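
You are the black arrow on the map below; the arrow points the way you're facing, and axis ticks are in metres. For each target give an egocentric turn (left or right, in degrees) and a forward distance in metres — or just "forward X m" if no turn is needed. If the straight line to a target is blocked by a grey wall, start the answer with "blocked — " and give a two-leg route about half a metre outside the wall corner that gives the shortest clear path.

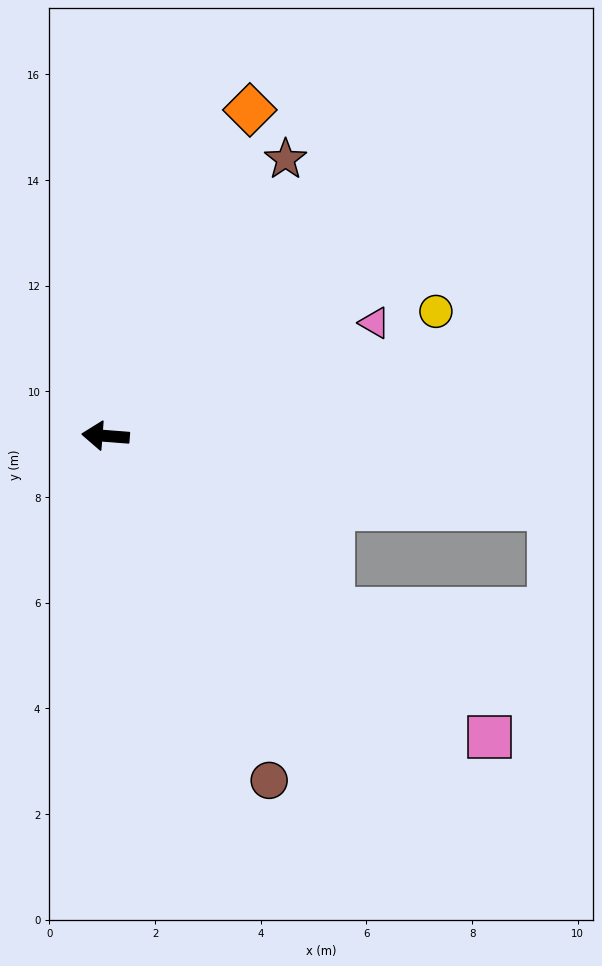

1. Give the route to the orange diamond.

turn right 109°, forward 6.7 m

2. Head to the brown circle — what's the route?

turn left 120°, forward 7.2 m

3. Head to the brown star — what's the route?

turn right 119°, forward 6.2 m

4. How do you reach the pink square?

turn left 146°, forward 9.2 m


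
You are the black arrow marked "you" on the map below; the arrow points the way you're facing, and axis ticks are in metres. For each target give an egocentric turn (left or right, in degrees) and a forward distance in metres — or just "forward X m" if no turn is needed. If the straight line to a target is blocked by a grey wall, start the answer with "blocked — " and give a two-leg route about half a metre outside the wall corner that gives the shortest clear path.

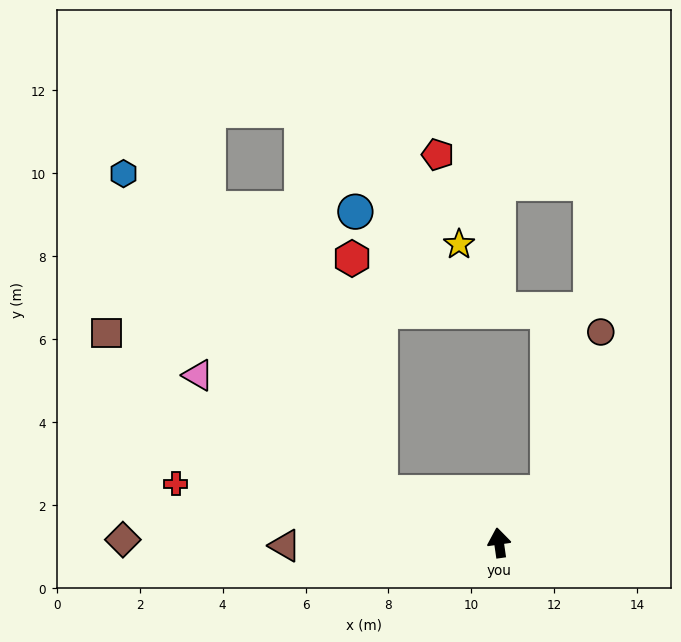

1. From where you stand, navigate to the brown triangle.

turn left 83°, forward 5.2 m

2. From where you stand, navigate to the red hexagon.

blocked — turn left 59°, forward 3.1 m, then turn right 60°, forward 5.7 m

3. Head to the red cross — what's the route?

turn left 72°, forward 7.9 m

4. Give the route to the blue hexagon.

blocked — turn left 59°, forward 3.1 m, then turn right 28°, forward 9.9 m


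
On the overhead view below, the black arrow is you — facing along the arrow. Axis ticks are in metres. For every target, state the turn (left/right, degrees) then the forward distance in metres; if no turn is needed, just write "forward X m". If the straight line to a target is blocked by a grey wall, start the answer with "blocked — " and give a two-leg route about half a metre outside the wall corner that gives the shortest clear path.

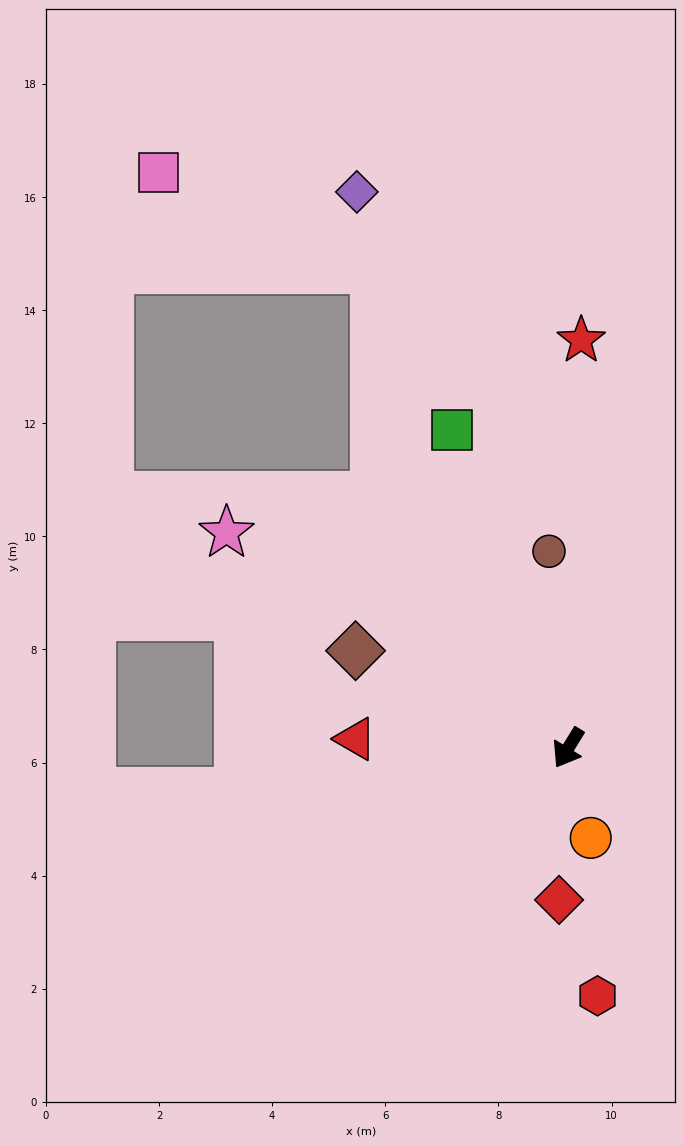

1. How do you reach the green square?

turn right 128°, forward 6.0 m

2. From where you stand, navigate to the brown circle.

turn right 143°, forward 3.5 m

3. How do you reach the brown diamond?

turn right 83°, forward 4.1 m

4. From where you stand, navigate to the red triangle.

turn right 61°, forward 3.8 m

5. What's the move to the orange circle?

turn left 46°, forward 1.6 m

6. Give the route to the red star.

turn right 150°, forward 7.2 m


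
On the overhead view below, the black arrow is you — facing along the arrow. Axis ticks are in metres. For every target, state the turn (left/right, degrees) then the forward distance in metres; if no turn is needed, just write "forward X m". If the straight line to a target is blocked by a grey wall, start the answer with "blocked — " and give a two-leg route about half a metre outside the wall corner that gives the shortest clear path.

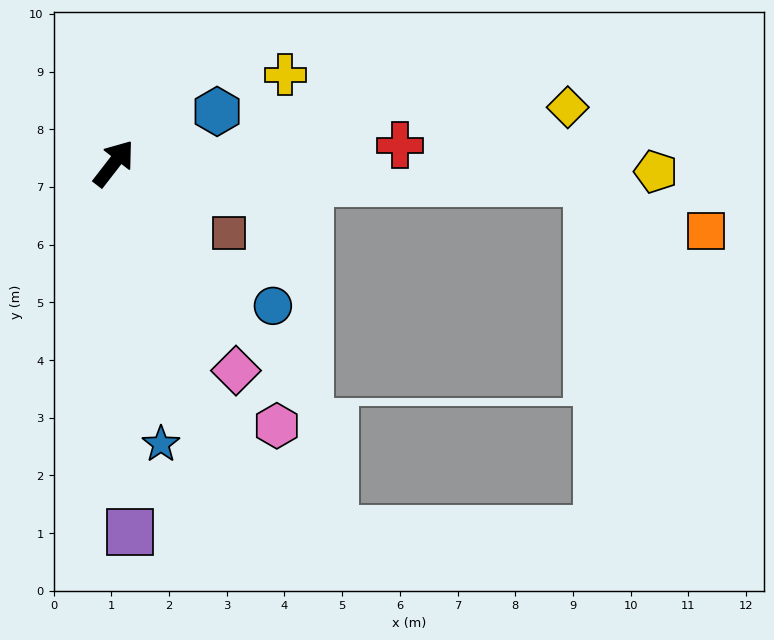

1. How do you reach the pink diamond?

turn right 112°, forward 4.2 m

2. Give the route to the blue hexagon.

turn right 26°, forward 2.0 m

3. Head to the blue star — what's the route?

turn right 133°, forward 4.9 m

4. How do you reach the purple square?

turn right 140°, forward 6.4 m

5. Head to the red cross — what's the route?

turn right 49°, forward 5.0 m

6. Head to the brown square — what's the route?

turn right 83°, forward 2.3 m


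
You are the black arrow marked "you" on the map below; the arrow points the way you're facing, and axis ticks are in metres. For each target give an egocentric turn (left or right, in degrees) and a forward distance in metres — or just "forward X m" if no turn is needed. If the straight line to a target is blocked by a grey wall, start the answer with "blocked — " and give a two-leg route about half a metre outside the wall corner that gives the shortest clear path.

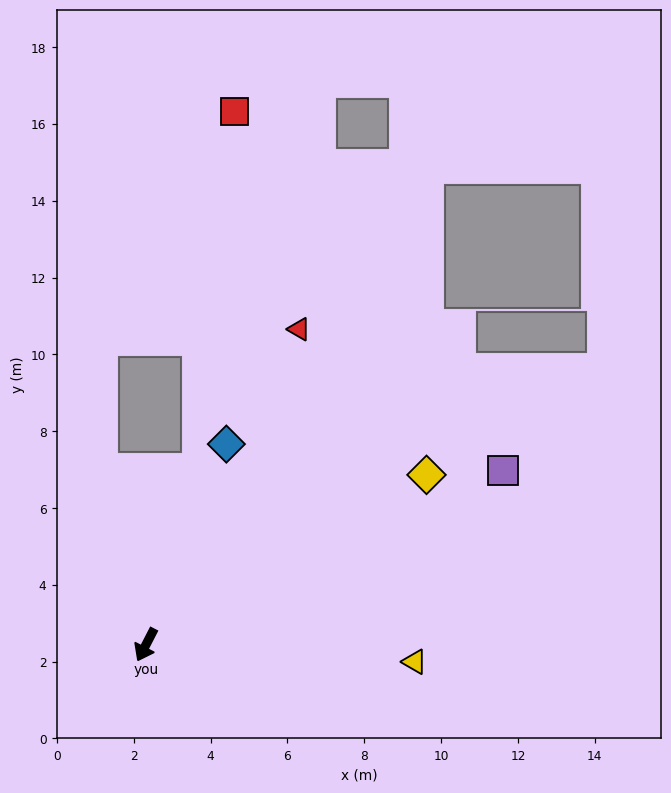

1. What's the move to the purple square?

turn left 143°, forward 10.3 m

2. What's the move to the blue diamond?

turn right 175°, forward 5.6 m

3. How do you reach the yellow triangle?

turn left 114°, forward 7.0 m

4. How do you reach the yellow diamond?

turn left 148°, forward 8.5 m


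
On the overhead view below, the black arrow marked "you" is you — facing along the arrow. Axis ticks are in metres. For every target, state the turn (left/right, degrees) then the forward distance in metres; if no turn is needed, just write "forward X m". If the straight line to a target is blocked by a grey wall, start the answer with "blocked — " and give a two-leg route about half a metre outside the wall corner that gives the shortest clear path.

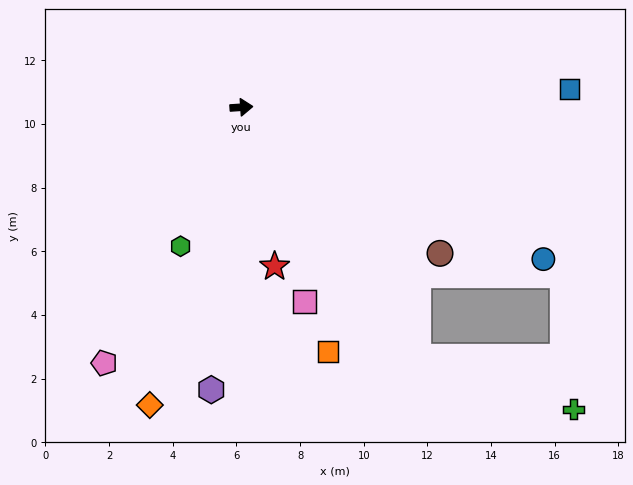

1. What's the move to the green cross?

blocked — turn right 59°, forward 9.6 m, then turn left 37°, forward 5.2 m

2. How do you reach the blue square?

forward 10.3 m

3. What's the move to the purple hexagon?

turn right 100°, forward 8.9 m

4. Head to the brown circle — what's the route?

turn right 40°, forward 7.7 m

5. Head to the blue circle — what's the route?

turn right 30°, forward 10.6 m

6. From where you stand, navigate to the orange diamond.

turn right 111°, forward 9.8 m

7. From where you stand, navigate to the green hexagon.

turn right 117°, forward 4.8 m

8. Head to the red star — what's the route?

turn right 82°, forward 5.1 m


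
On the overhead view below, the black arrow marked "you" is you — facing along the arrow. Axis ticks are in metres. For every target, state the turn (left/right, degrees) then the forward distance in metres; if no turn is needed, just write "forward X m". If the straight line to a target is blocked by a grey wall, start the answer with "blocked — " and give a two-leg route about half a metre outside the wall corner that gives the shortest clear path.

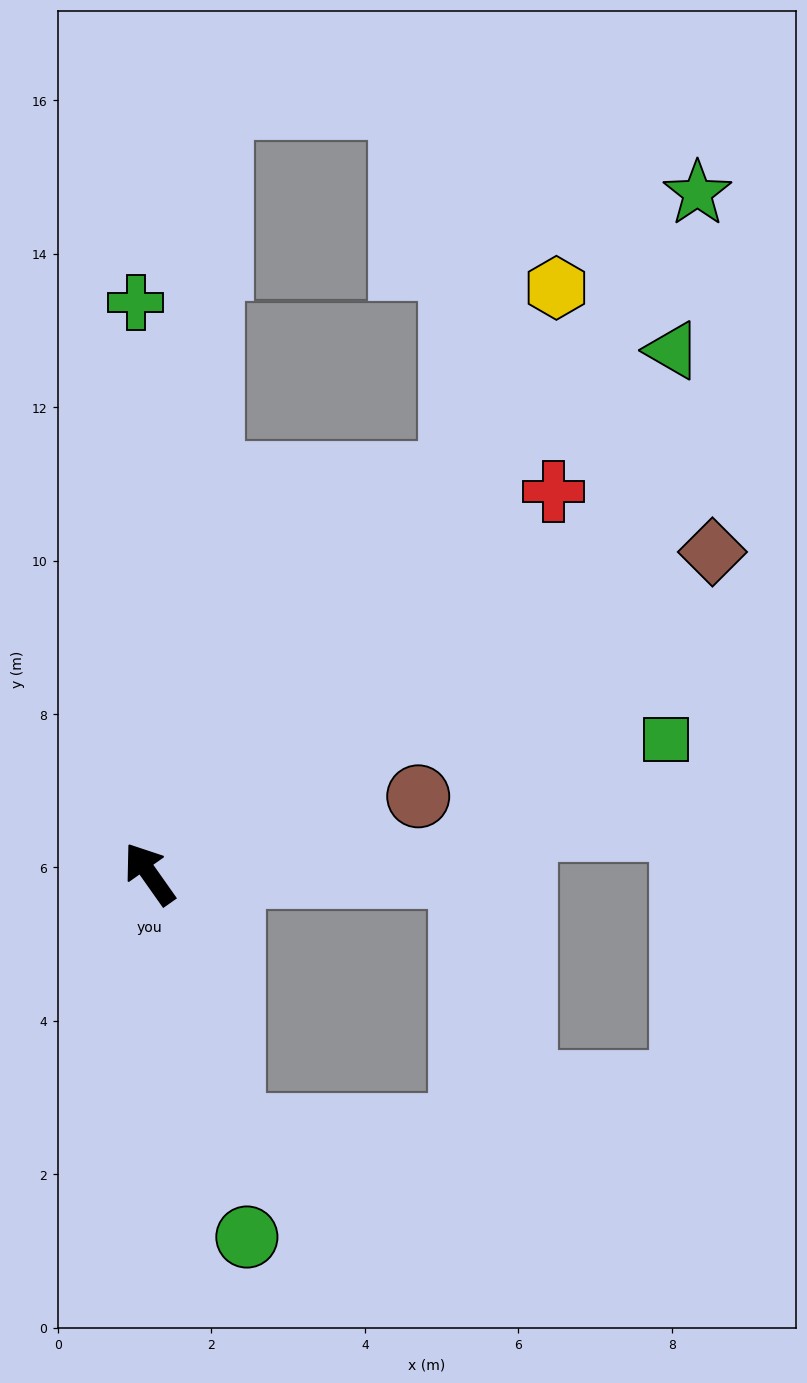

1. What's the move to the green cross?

turn right 34°, forward 7.5 m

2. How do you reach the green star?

turn right 74°, forward 11.4 m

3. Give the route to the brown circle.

turn right 109°, forward 3.6 m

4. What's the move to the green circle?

turn left 160°, forward 4.9 m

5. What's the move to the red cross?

turn right 82°, forward 7.3 m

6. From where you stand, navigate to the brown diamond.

turn right 95°, forward 8.5 m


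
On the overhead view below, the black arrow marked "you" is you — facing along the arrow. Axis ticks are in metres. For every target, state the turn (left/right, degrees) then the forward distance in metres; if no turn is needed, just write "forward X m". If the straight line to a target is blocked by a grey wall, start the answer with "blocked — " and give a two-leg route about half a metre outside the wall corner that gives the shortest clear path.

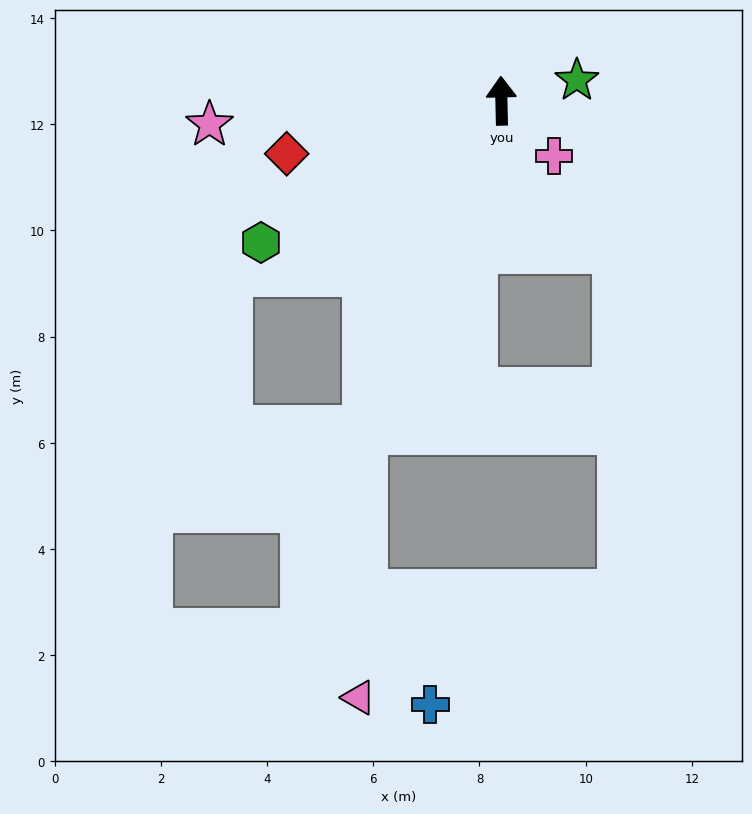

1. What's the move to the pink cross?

turn right 138°, forward 1.4 m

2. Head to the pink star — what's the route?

turn left 93°, forward 5.5 m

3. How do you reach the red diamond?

turn left 103°, forward 4.2 m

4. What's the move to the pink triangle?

blocked — turn left 156°, forward 6.8 m, then turn left 21°, forward 5.0 m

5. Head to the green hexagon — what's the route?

turn left 119°, forward 5.3 m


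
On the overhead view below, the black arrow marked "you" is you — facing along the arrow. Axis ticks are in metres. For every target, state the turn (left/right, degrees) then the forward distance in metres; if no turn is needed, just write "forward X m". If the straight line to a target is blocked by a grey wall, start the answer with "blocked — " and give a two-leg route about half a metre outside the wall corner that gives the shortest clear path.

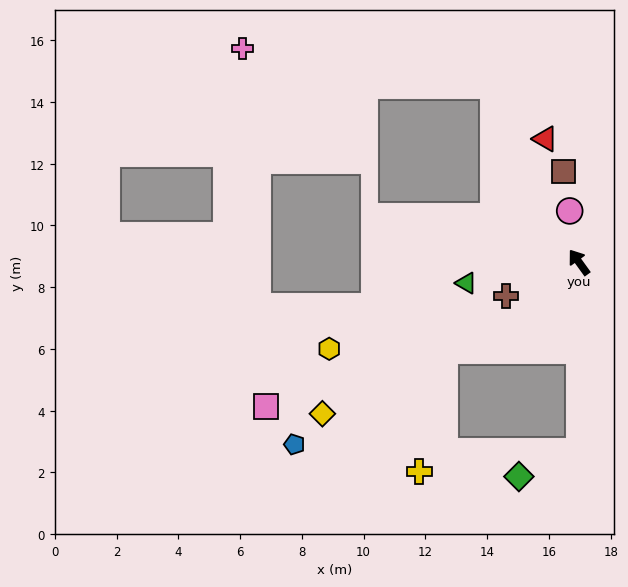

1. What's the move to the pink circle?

turn right 26°, forward 1.7 m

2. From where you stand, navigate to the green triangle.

turn left 65°, forward 3.7 m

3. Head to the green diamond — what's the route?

blocked — turn left 144°, forward 6.1 m, then turn right 67°, forward 2.1 m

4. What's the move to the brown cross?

turn left 79°, forward 2.6 m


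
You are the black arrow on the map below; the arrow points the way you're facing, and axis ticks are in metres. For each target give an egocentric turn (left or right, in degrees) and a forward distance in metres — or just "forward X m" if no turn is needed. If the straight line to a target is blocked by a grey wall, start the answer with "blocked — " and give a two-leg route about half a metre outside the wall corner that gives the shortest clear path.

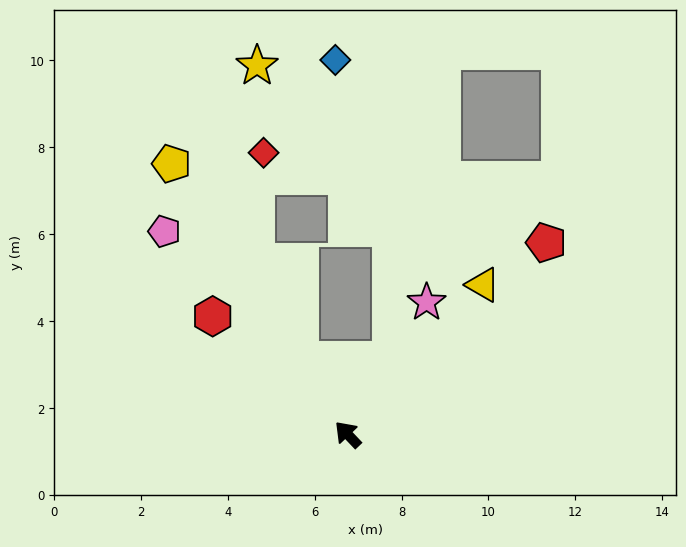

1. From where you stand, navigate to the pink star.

turn right 74°, forward 3.5 m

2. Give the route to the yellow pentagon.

turn right 10°, forward 7.4 m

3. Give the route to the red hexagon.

turn left 5°, forward 4.1 m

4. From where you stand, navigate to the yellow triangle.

turn right 86°, forward 4.6 m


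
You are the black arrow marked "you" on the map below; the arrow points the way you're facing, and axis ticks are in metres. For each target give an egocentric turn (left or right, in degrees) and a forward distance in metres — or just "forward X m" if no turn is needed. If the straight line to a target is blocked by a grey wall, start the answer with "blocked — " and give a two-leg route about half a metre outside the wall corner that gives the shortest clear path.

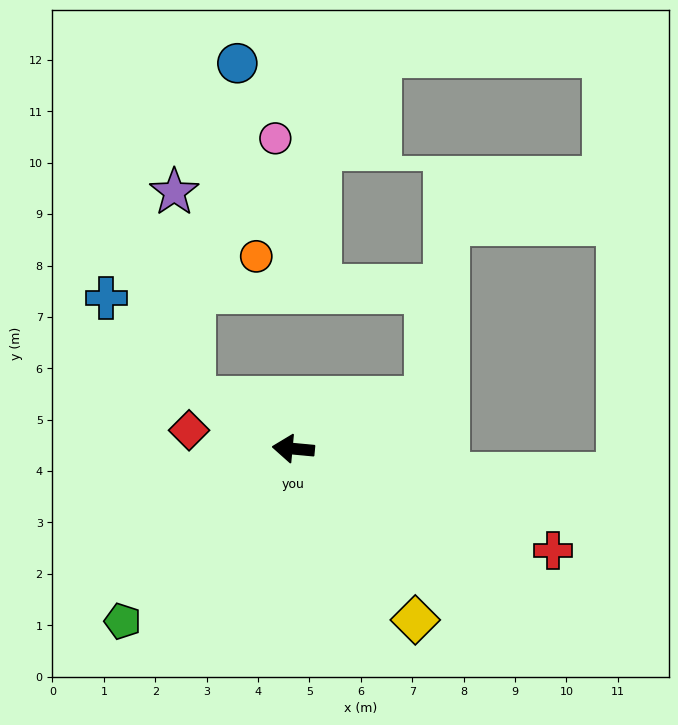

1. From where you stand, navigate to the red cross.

turn left 164°, forward 5.4 m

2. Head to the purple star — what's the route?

blocked — turn right 21°, forward 2.2 m, then turn right 58°, forward 4.0 m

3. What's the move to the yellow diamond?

turn left 131°, forward 4.1 m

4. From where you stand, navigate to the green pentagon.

turn left 51°, forward 4.7 m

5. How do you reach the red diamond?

turn right 5°, forward 2.1 m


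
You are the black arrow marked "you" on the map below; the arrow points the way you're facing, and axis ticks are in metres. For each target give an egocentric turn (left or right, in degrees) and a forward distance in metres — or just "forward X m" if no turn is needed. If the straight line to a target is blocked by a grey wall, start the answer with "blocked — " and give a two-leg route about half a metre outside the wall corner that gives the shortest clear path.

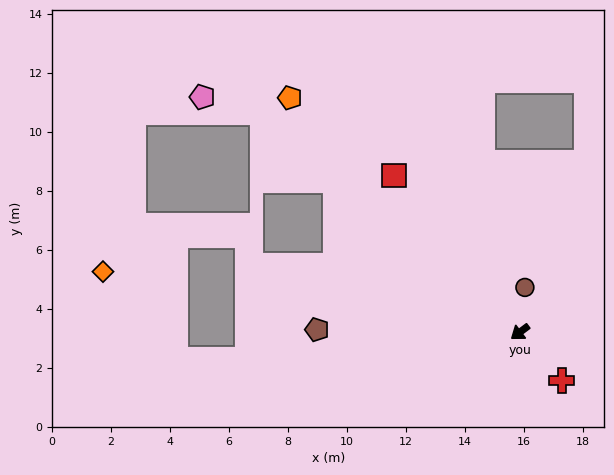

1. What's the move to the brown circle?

turn right 133°, forward 1.5 m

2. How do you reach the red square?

turn right 88°, forward 6.8 m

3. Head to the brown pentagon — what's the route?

turn right 38°, forward 6.9 m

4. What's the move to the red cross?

turn left 94°, forward 2.2 m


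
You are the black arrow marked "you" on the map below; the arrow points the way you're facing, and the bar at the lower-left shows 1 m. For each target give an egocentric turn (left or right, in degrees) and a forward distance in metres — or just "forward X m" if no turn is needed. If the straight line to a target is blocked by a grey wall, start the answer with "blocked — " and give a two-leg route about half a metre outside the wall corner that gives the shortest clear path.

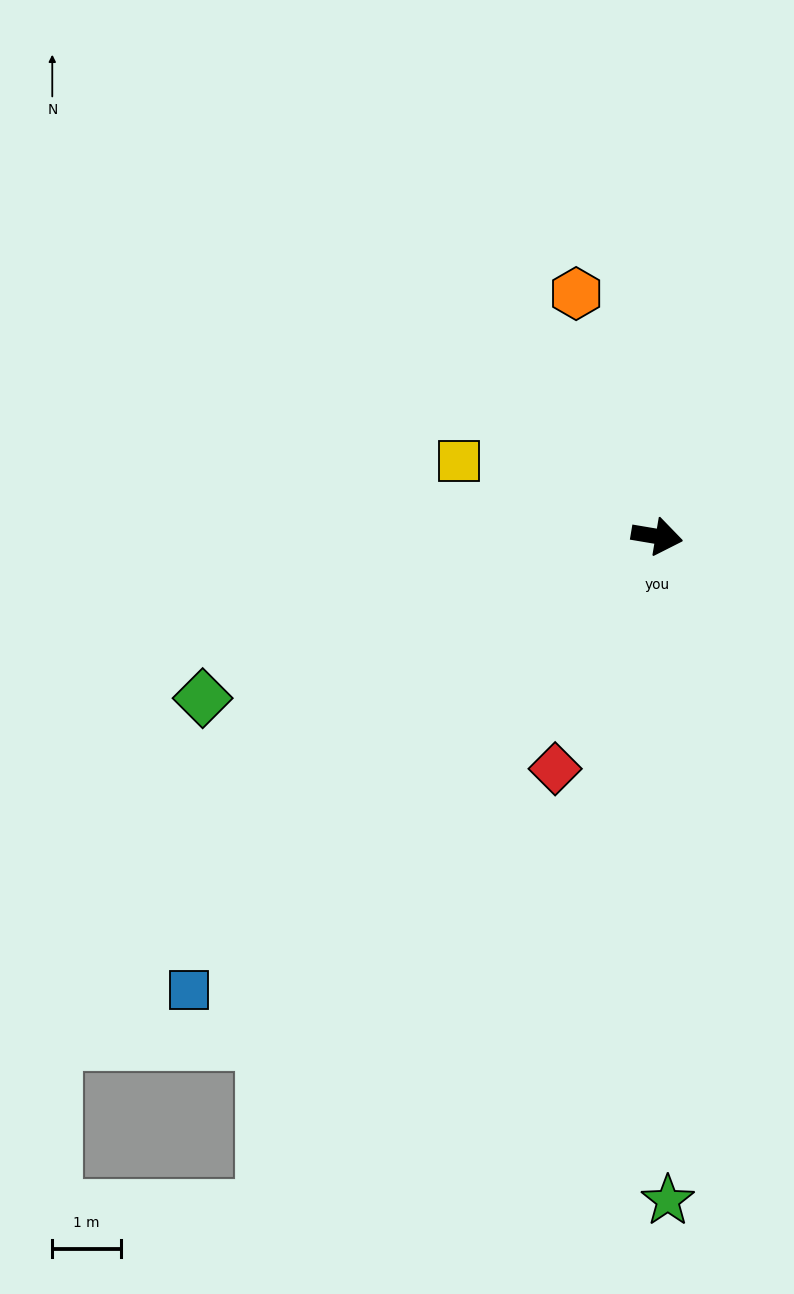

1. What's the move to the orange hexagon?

turn left 118°, forward 3.7 m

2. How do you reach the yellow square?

turn left 169°, forward 3.1 m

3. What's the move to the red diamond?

turn right 104°, forward 3.7 m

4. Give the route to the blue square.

turn right 126°, forward 9.5 m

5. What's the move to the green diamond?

turn right 151°, forward 7.0 m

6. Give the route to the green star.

turn right 80°, forward 9.6 m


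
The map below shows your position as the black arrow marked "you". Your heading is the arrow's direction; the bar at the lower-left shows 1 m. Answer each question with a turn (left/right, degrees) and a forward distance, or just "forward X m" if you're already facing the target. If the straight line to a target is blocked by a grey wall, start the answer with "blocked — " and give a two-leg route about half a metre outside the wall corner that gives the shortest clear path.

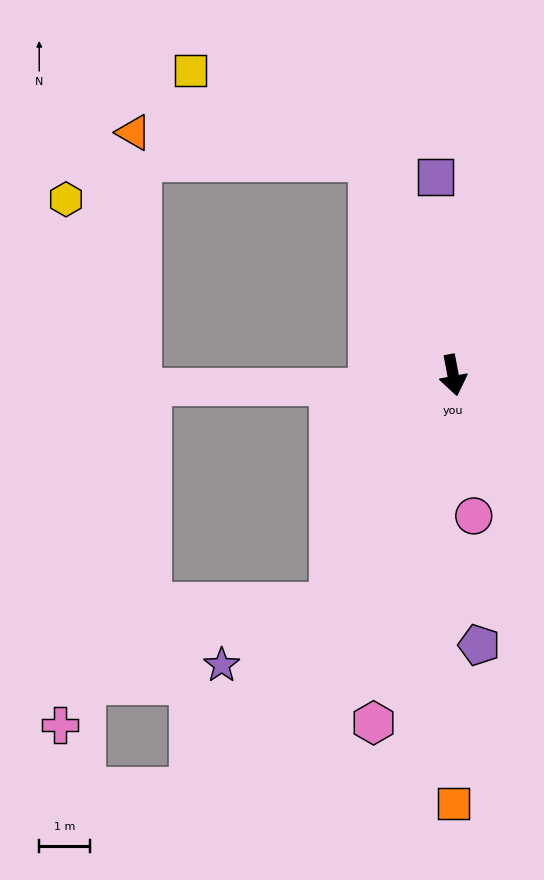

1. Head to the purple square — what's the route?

turn left 174°, forward 3.9 m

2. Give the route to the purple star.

blocked — turn right 39°, forward 5.1 m, then turn right 32°, forward 2.5 m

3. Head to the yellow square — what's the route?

blocked — turn right 169°, forward 4.5 m, then turn left 42°, forward 4.0 m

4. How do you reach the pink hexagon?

turn right 24°, forward 7.1 m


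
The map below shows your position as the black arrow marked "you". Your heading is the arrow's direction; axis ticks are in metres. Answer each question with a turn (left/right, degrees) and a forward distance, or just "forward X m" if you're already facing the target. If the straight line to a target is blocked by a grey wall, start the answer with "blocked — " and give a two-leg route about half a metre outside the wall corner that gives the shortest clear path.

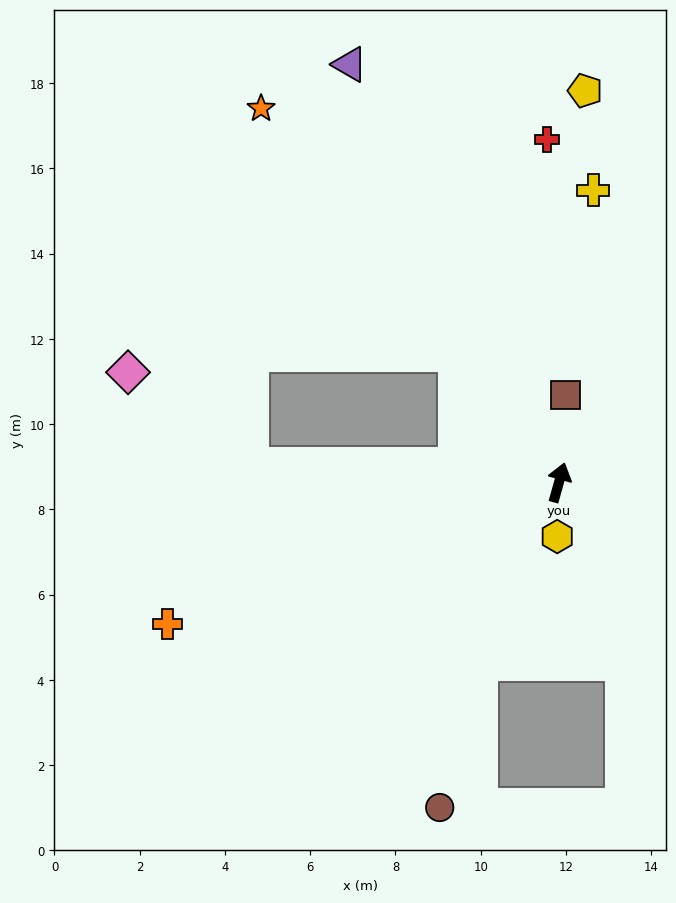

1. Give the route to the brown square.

turn left 11°, forward 2.1 m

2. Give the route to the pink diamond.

blocked — turn left 102°, forward 7.2 m, then turn right 33°, forward 3.6 m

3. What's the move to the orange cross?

turn left 126°, forward 9.8 m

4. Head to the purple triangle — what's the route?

turn left 42°, forward 11.0 m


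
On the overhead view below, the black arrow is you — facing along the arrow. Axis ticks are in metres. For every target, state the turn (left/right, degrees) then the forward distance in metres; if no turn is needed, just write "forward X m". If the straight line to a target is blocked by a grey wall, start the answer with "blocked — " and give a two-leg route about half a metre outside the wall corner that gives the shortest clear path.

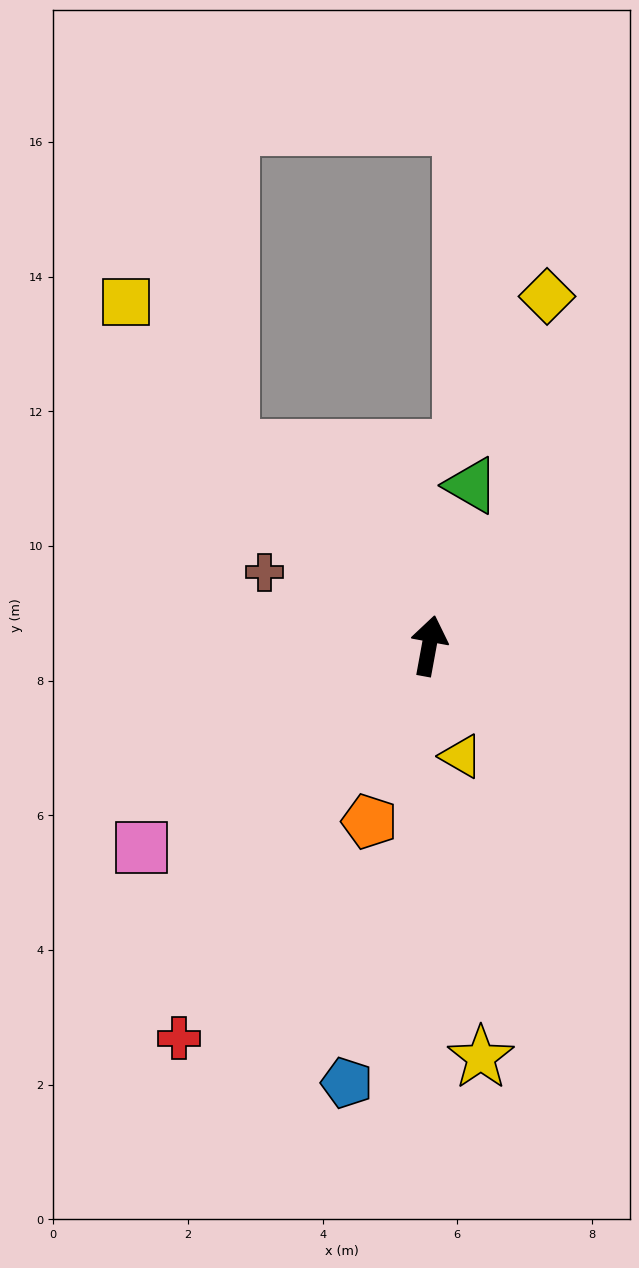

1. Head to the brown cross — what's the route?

turn left 76°, forward 2.7 m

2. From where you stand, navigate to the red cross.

turn left 158°, forward 6.9 m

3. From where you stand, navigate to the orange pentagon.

turn left 172°, forward 2.8 m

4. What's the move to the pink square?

turn left 135°, forward 5.2 m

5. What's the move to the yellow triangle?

turn right 153°, forward 1.7 m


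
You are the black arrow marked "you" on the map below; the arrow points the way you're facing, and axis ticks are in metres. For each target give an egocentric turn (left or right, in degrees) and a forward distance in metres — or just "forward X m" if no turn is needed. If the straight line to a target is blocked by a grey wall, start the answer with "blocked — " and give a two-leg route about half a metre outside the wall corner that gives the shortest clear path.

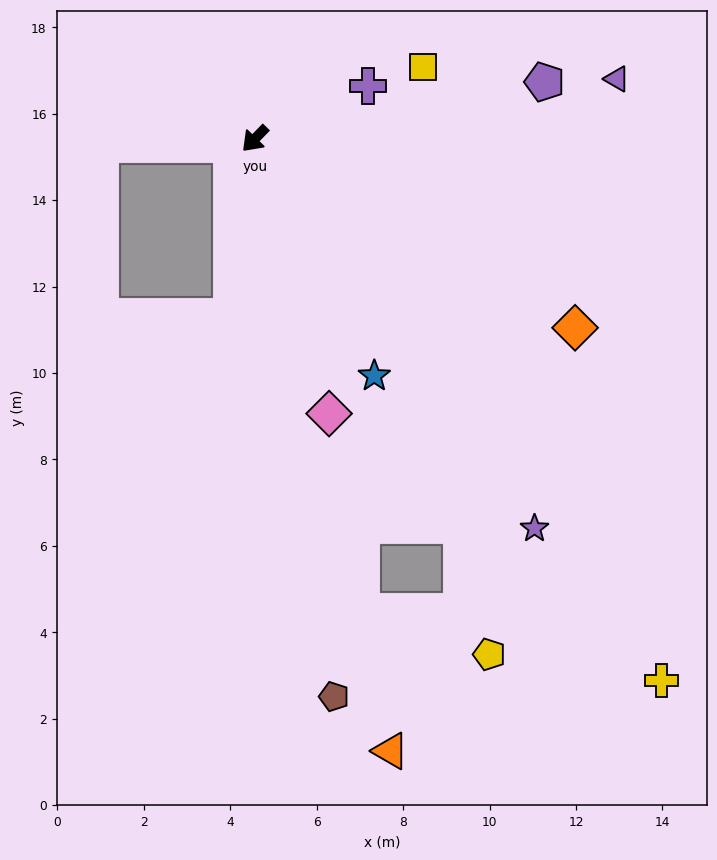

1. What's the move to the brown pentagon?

turn left 52°, forward 13.0 m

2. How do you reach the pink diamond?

turn left 59°, forward 6.6 m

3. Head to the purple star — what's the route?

turn left 80°, forward 11.1 m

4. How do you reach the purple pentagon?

turn left 145°, forward 6.8 m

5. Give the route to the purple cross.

turn left 159°, forward 2.9 m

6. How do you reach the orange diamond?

turn left 104°, forward 8.6 m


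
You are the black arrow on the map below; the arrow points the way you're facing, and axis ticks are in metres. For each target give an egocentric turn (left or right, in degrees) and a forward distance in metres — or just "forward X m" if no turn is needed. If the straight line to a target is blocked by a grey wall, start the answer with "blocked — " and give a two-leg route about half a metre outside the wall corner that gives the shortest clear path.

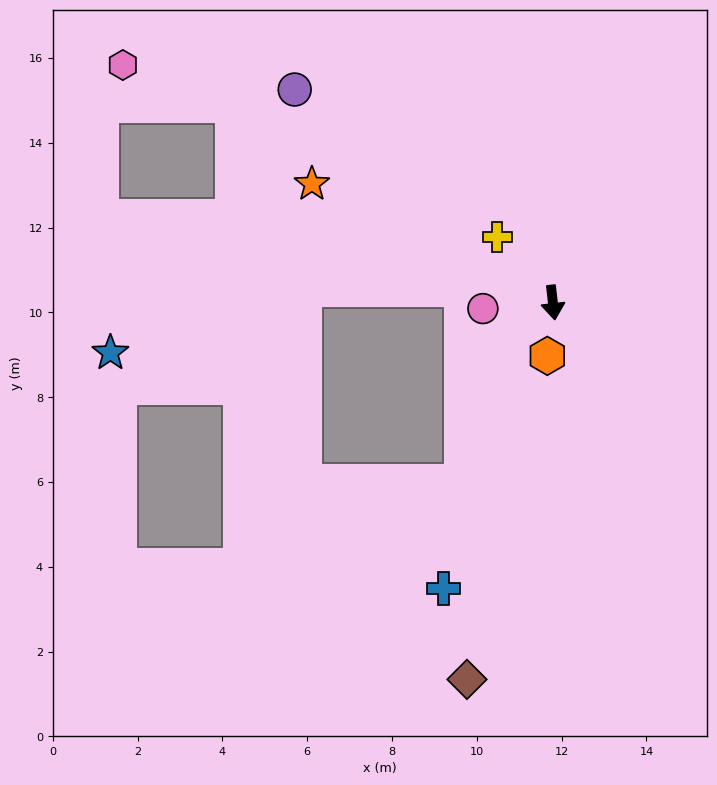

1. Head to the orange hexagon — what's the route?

turn right 12°, forward 1.3 m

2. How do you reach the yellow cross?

turn right 146°, forward 2.0 m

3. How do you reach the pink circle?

turn right 91°, forward 1.7 m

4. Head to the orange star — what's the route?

turn right 123°, forward 6.3 m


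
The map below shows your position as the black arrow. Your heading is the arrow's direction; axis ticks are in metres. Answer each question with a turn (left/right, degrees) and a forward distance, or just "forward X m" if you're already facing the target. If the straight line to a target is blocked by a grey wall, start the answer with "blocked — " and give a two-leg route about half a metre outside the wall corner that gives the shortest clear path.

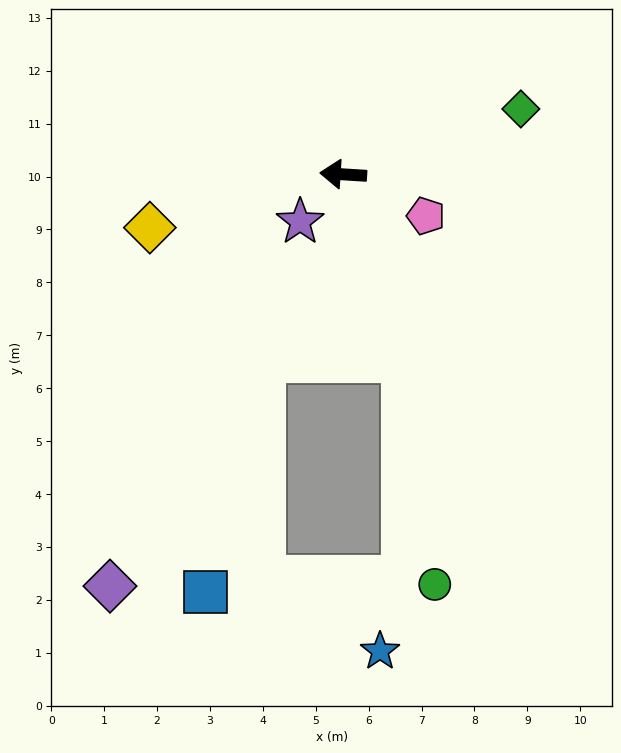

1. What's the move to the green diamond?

turn right 156°, forward 3.6 m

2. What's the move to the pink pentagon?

turn left 157°, forward 1.7 m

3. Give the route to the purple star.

turn left 51°, forward 1.2 m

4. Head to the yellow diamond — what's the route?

turn left 19°, forward 3.8 m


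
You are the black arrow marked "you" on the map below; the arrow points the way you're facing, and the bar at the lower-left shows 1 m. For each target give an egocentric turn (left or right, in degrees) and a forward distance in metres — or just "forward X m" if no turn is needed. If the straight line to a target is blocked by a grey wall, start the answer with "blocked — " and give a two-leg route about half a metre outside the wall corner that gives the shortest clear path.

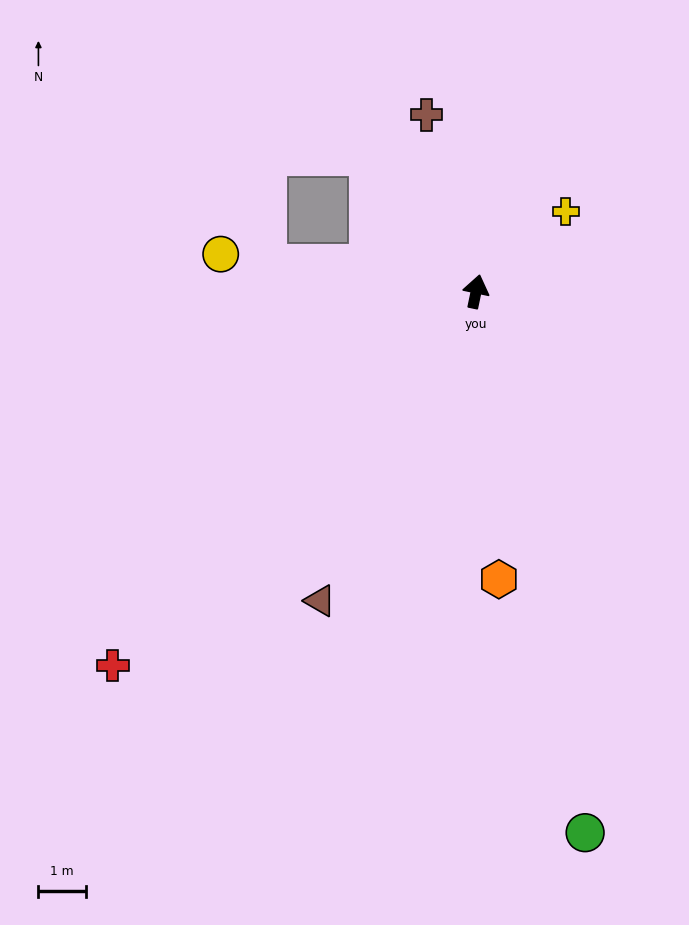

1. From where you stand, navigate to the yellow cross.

turn right 36°, forward 2.5 m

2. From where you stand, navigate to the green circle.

turn right 157°, forward 11.6 m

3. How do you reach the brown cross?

turn left 27°, forward 3.9 m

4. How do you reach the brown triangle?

turn left 165°, forward 7.3 m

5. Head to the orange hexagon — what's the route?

turn right 164°, forward 6.1 m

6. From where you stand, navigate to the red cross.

turn left 148°, forward 10.9 m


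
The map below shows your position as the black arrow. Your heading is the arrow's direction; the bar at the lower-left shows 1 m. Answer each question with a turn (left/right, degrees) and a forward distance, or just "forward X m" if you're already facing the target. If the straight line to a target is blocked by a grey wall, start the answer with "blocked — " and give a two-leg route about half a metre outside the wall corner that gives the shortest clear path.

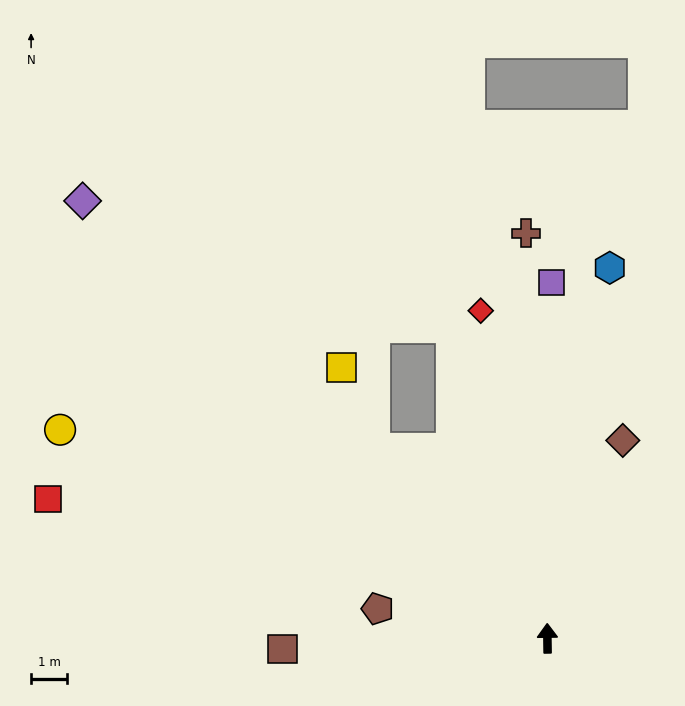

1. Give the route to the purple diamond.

turn left 46°, forward 17.7 m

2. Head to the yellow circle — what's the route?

turn left 66°, forward 14.7 m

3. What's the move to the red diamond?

turn left 11°, forward 9.3 m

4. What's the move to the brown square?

turn left 92°, forward 7.3 m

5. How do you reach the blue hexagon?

turn right 10°, forward 10.4 m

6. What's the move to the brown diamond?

turn right 22°, forward 5.9 m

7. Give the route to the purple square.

forward 9.9 m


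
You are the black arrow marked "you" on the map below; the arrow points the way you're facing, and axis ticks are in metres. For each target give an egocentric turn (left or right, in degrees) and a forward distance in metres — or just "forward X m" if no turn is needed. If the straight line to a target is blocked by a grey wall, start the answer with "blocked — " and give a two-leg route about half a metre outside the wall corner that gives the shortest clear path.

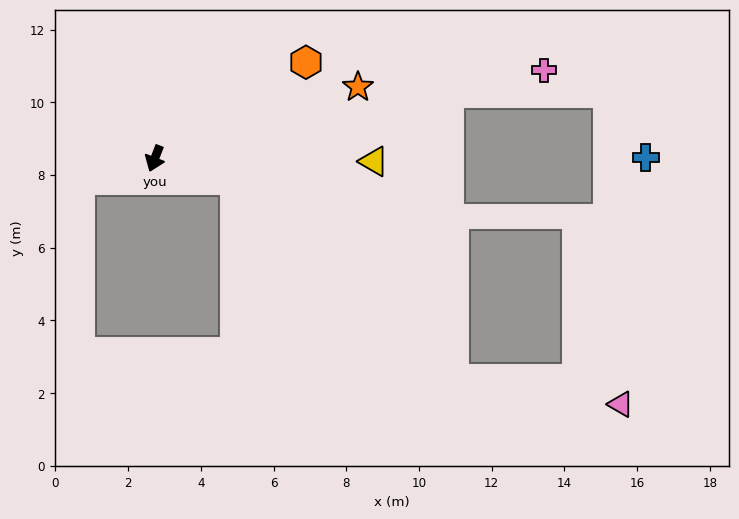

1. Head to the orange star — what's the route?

turn left 131°, forward 5.9 m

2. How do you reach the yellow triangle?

turn left 110°, forward 6.0 m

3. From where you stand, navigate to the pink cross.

turn left 124°, forward 11.0 m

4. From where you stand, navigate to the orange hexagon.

turn left 144°, forward 4.9 m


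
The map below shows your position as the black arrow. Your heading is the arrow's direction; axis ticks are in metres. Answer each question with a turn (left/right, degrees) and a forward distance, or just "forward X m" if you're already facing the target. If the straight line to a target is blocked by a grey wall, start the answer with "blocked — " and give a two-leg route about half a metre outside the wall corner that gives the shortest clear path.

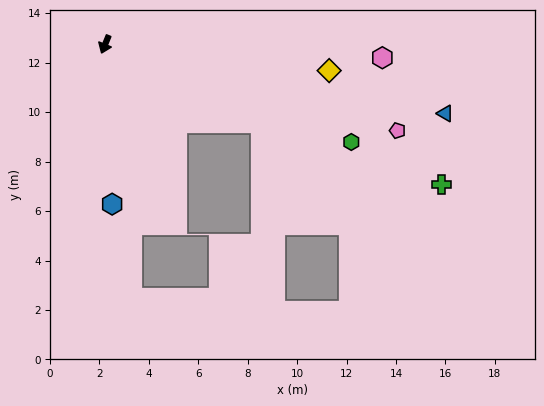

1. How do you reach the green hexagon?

turn left 91°, forward 10.7 m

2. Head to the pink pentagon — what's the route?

turn left 96°, forward 12.3 m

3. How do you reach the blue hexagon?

turn left 25°, forward 6.5 m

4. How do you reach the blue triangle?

turn left 101°, forward 14.0 m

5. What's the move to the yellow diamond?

turn left 105°, forward 9.1 m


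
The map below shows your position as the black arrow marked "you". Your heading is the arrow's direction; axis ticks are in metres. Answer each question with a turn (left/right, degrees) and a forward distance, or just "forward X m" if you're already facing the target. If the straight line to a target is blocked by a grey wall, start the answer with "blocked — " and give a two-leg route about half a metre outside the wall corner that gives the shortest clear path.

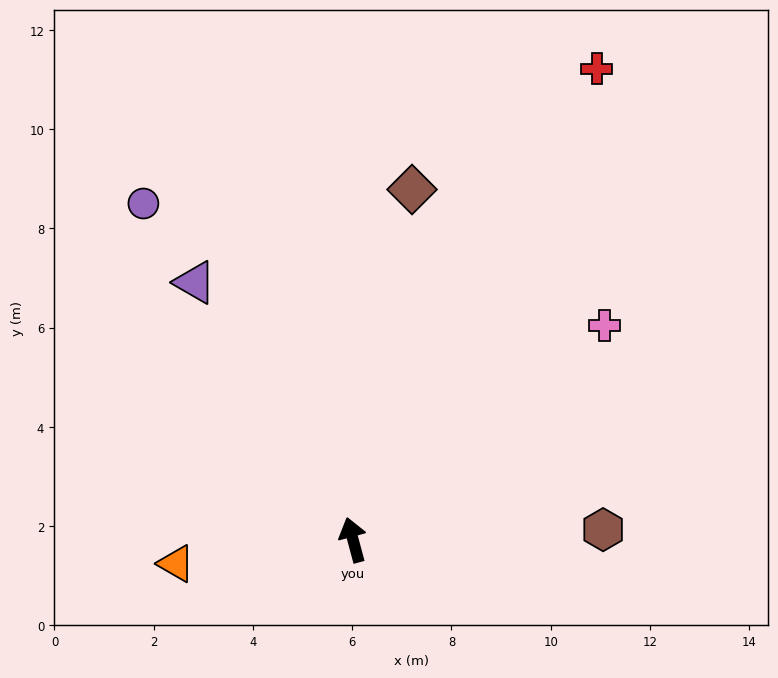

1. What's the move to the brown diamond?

turn right 25°, forward 7.2 m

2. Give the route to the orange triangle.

turn left 83°, forward 3.6 m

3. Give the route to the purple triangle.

turn left 17°, forward 6.1 m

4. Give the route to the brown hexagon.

turn right 103°, forward 5.0 m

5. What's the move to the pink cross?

turn right 65°, forward 6.7 m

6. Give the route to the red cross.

turn right 42°, forward 10.7 m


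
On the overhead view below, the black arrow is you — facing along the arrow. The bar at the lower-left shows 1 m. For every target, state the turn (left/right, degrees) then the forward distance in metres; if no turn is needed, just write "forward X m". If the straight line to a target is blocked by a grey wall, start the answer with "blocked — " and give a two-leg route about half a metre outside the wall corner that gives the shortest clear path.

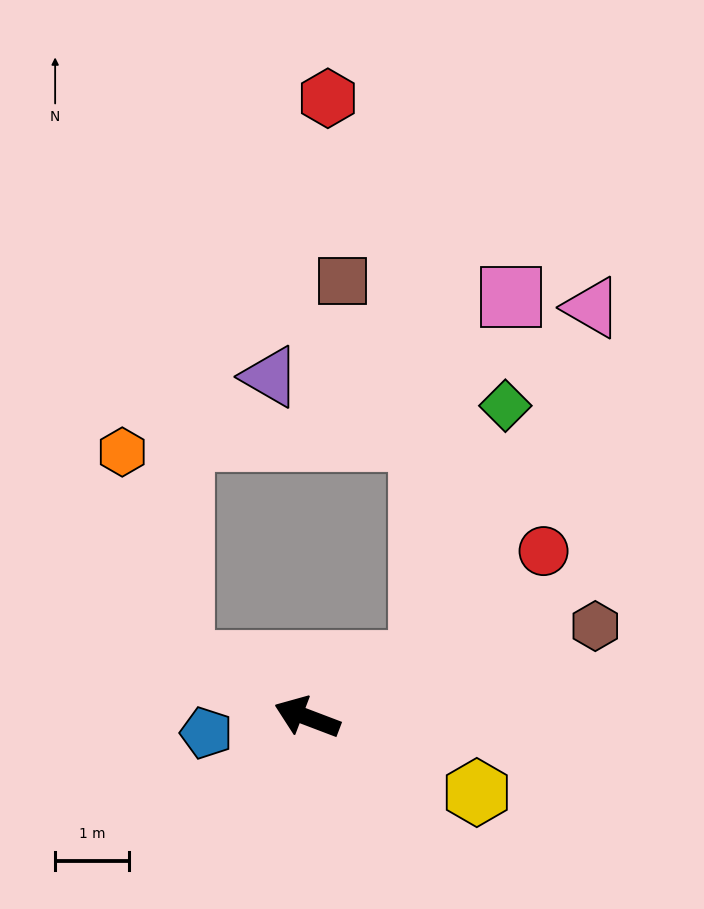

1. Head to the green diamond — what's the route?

blocked — turn right 133°, forward 1.7 m, then turn left 45°, forward 3.7 m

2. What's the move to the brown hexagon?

turn right 142°, forward 4.1 m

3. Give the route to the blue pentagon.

turn left 30°, forward 1.4 m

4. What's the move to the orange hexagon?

blocked — turn right 3°, forward 1.9 m, then turn right 50°, forward 3.0 m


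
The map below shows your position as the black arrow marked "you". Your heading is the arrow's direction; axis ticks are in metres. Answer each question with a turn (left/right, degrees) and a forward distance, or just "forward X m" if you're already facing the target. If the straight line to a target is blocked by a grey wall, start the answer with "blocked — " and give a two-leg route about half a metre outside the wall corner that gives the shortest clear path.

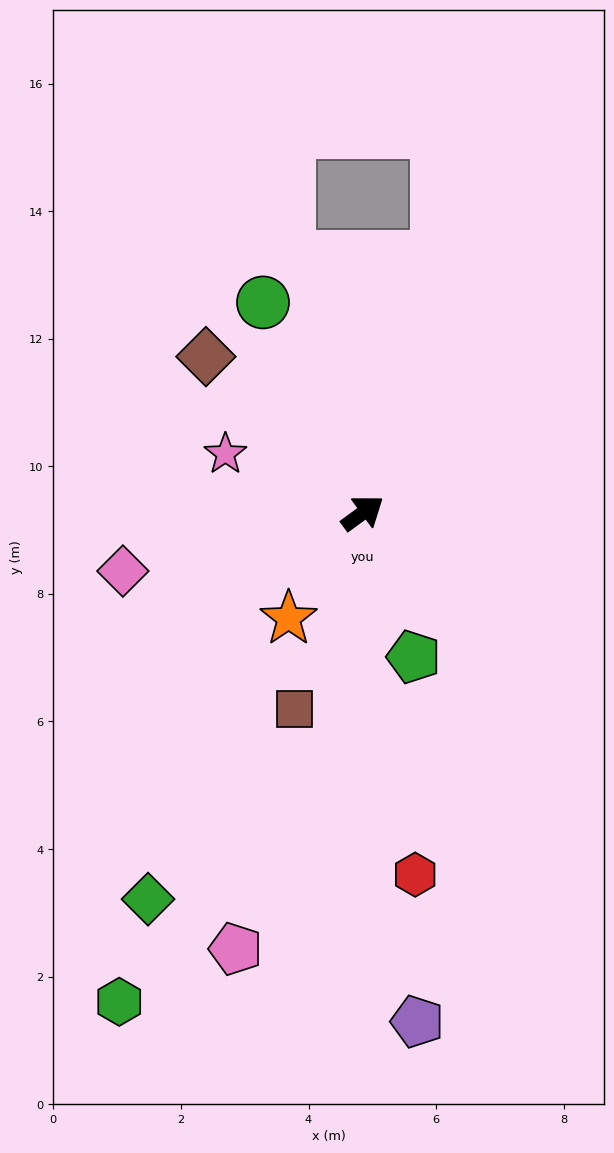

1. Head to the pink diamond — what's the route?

turn left 157°, forward 3.9 m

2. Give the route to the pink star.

turn left 121°, forward 2.3 m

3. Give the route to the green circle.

turn left 79°, forward 3.7 m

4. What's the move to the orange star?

turn right 161°, forward 2.0 m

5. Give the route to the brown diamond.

turn left 99°, forward 3.5 m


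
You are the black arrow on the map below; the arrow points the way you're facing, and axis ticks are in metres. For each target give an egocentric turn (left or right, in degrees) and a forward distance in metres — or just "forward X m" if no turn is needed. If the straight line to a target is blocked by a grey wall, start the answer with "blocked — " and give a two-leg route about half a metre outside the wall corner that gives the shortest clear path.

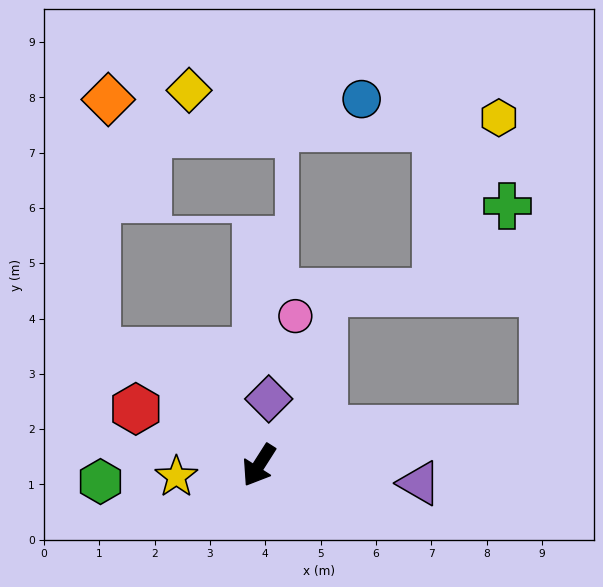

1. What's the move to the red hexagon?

turn right 82°, forward 2.4 m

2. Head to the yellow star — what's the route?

turn right 50°, forward 1.5 m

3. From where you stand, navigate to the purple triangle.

turn left 116°, forward 2.9 m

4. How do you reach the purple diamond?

turn right 156°, forward 1.2 m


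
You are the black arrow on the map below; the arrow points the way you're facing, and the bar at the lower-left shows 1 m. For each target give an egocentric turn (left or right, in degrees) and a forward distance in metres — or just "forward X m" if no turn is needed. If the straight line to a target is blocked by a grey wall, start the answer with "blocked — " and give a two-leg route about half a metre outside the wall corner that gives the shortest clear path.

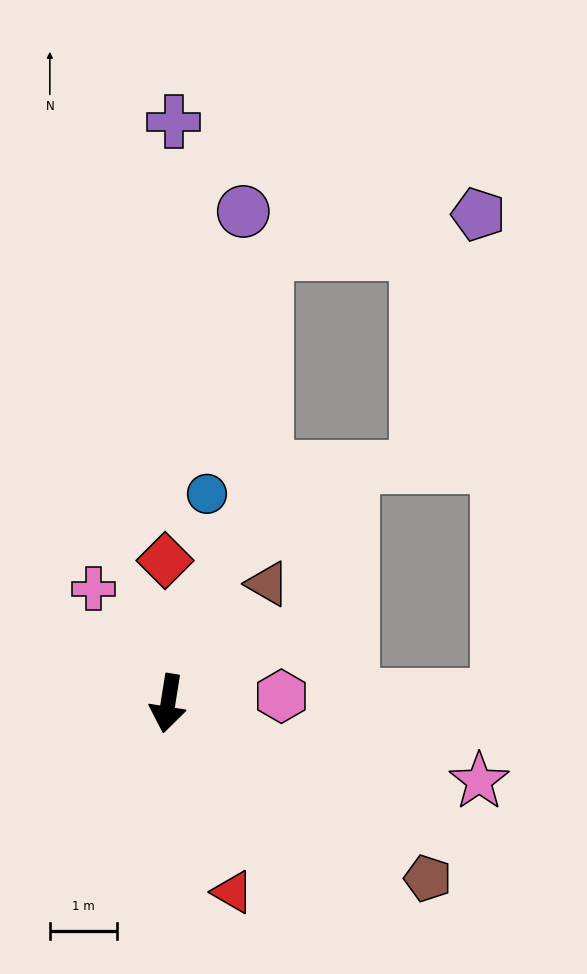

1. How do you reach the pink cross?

turn right 138°, forward 2.0 m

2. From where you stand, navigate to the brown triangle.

turn left 149°, forward 2.3 m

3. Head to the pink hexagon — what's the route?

turn left 103°, forward 1.7 m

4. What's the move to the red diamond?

turn right 170°, forward 2.1 m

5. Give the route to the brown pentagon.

turn left 65°, forward 4.6 m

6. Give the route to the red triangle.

turn left 28°, forward 3.0 m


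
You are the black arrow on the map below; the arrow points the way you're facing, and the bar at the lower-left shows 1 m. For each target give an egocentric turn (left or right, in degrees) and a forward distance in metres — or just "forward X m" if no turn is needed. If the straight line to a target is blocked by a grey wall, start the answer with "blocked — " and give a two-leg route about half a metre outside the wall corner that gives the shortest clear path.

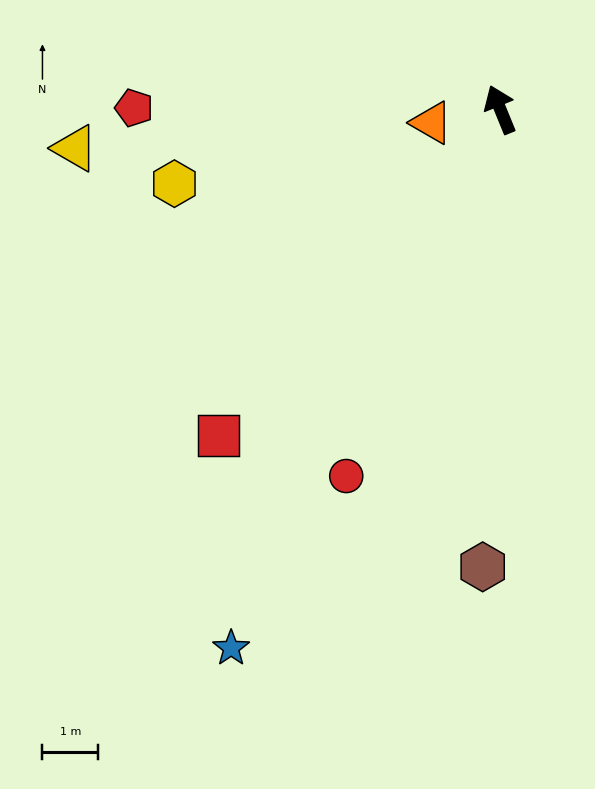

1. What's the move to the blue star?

turn left 131°, forward 10.8 m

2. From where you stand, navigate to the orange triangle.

turn left 79°, forward 1.3 m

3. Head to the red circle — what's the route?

turn left 135°, forward 7.1 m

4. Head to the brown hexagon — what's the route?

turn left 156°, forward 8.2 m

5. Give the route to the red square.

turn left 117°, forward 7.7 m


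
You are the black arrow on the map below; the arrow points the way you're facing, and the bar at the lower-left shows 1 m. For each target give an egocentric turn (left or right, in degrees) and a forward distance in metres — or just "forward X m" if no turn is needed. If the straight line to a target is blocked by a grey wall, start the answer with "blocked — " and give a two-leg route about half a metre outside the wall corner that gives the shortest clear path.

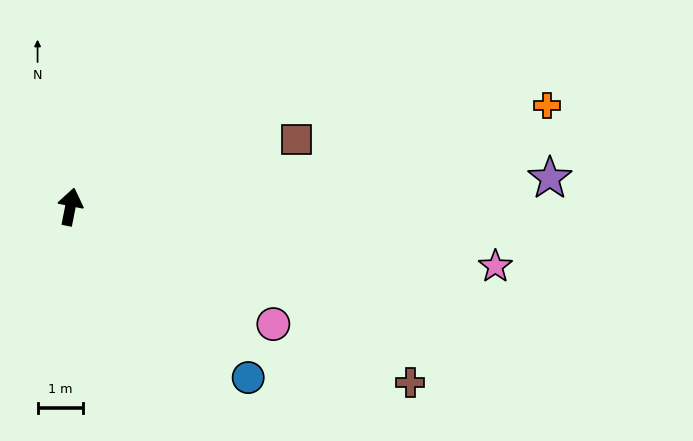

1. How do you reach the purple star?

turn right 75°, forward 10.5 m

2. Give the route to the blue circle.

turn right 123°, forward 5.4 m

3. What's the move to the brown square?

turn right 62°, forward 5.2 m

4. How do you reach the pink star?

turn right 87°, forward 9.4 m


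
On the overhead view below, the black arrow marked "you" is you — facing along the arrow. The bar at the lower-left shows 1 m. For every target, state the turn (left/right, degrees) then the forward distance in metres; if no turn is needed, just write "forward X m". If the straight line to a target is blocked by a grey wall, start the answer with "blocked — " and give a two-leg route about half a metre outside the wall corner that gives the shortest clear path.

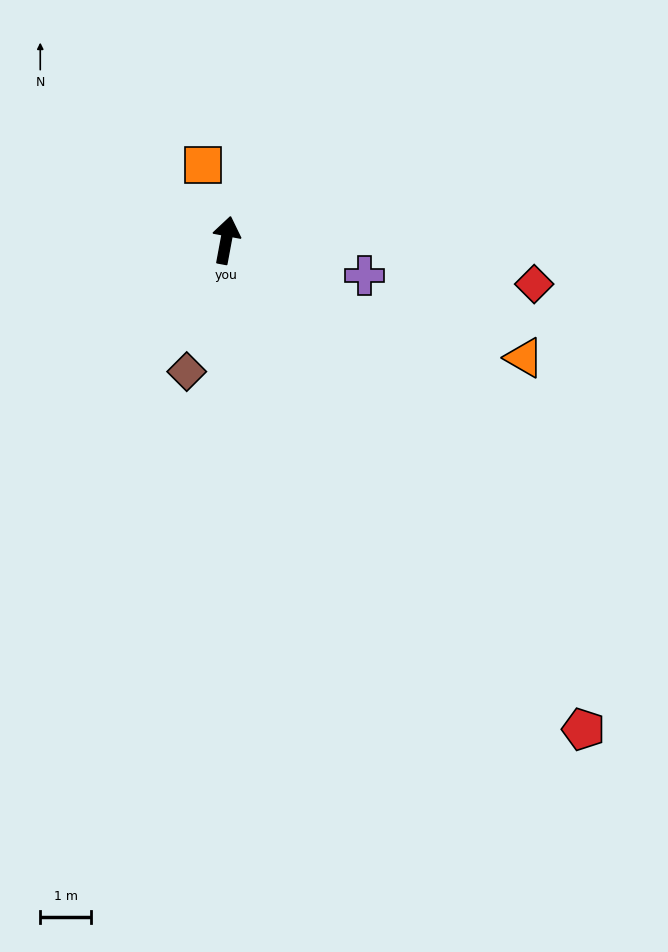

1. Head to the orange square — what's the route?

turn left 27°, forward 1.6 m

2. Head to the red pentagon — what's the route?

turn right 133°, forward 12.0 m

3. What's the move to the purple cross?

turn right 94°, forward 2.8 m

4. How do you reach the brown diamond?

turn left 174°, forward 2.7 m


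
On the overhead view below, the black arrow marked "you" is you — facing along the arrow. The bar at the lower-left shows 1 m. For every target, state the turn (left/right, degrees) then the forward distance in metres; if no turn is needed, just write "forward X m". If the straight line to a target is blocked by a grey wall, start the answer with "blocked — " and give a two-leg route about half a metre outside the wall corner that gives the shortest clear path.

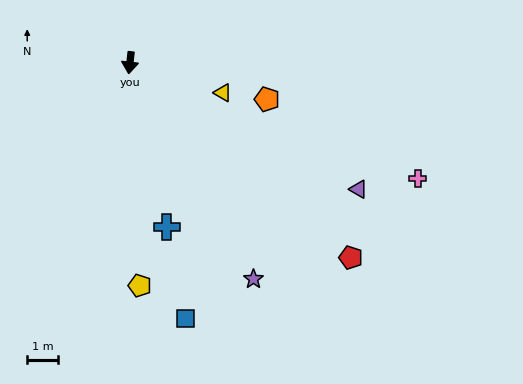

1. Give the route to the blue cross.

turn left 19°, forward 5.6 m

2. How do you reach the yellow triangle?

turn left 78°, forward 3.2 m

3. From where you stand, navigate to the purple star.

turn left 36°, forward 8.2 m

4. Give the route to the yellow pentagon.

turn left 9°, forward 7.4 m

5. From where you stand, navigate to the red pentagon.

turn left 55°, forward 9.7 m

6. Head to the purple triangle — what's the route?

turn left 67°, forward 8.6 m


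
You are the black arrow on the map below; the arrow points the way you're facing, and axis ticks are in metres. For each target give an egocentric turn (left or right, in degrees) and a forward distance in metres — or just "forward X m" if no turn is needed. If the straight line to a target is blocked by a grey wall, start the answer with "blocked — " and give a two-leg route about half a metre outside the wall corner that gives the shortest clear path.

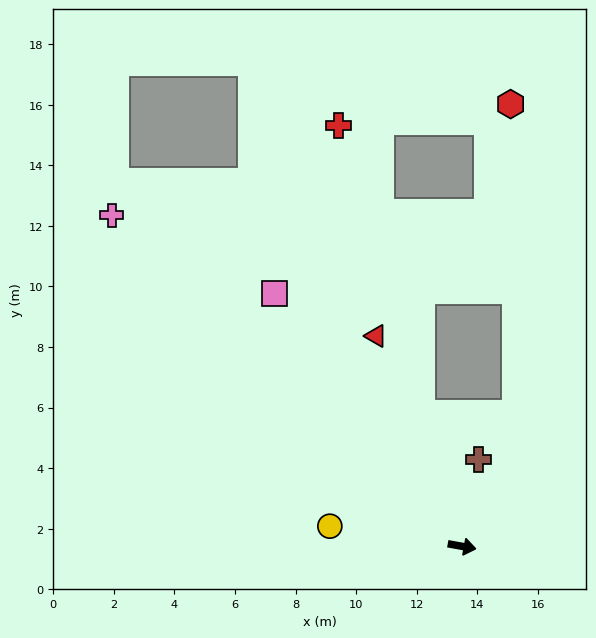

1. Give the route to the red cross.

turn left 117°, forward 14.5 m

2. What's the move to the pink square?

turn left 137°, forward 10.4 m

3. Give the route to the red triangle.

turn left 123°, forward 7.5 m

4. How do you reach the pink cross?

turn left 147°, forward 15.9 m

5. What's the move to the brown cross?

turn left 90°, forward 2.9 m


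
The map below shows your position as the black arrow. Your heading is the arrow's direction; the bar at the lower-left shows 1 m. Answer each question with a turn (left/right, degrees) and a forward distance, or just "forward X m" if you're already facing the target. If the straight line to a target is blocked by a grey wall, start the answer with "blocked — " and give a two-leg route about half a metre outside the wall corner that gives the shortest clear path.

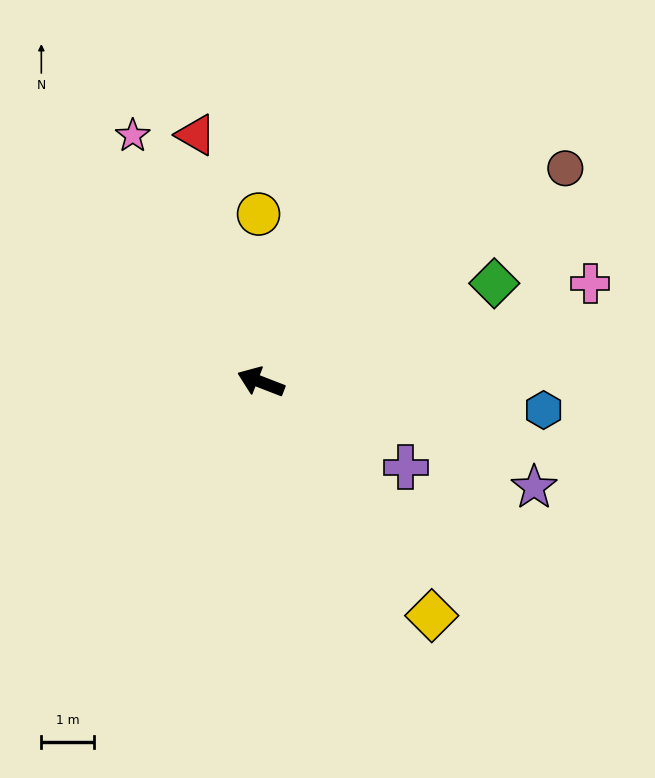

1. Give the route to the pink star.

turn right 41°, forward 5.3 m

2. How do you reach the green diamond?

turn right 136°, forward 4.8 m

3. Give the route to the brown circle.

turn right 124°, forward 7.1 m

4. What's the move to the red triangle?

turn right 54°, forward 4.9 m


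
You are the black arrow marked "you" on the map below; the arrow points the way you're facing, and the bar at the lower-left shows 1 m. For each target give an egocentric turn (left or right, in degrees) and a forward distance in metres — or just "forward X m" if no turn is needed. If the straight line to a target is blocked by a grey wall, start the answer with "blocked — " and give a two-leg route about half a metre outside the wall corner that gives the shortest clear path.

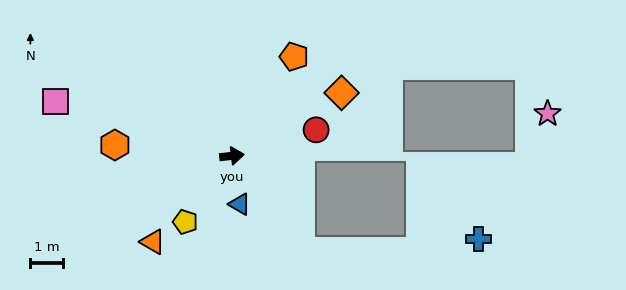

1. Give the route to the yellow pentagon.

turn right 132°, forward 2.5 m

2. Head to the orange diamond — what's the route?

turn left 23°, forward 3.8 m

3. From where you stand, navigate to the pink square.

turn left 156°, forward 5.6 m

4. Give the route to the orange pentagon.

turn left 51°, forward 3.6 m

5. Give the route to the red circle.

turn left 11°, forward 2.7 m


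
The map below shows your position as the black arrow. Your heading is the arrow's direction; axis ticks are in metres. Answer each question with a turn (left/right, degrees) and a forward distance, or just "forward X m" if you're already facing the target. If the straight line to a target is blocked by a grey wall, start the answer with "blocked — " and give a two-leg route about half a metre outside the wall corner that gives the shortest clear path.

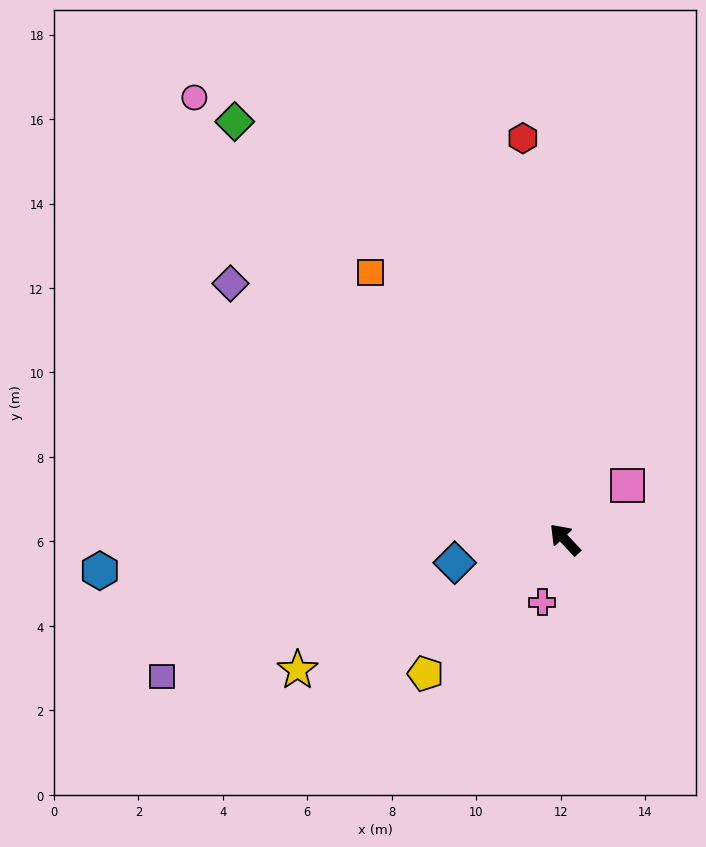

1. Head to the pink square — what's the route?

turn right 93°, forward 2.0 m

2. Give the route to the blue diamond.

turn left 59°, forward 2.7 m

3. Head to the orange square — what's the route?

turn right 7°, forward 7.8 m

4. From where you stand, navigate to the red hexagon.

turn right 37°, forward 9.6 m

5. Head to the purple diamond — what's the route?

turn left 9°, forward 10.0 m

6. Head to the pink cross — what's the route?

turn left 117°, forward 1.6 m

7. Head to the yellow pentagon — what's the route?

turn left 91°, forward 4.6 m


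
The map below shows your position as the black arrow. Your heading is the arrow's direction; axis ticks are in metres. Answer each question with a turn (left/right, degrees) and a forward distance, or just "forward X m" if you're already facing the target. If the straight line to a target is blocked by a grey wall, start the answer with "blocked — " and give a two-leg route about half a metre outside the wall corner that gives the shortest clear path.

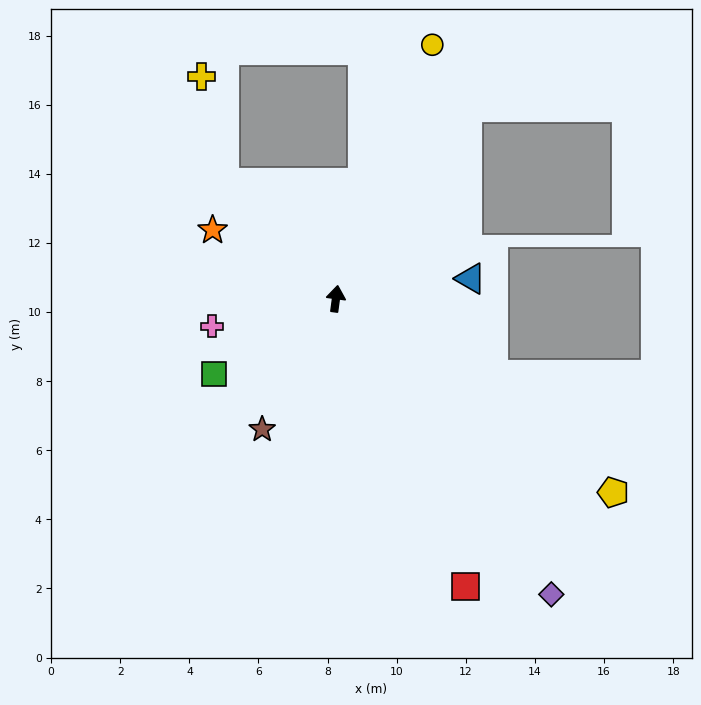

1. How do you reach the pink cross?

turn left 110°, forward 3.7 m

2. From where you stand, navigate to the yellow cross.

blocked — turn left 51°, forward 4.7 m, then turn right 31°, forward 3.1 m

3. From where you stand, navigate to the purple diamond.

turn right 136°, forward 10.6 m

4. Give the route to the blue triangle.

turn right 74°, forward 3.9 m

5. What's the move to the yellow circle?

turn right 13°, forward 7.9 m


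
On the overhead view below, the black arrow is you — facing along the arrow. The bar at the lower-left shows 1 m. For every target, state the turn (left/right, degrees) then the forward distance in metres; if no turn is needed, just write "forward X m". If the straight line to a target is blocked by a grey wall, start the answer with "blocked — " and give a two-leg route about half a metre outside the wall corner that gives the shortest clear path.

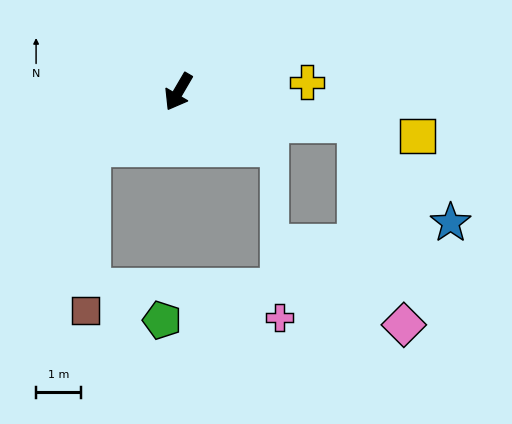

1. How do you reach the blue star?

blocked — turn left 110°, forward 4.0 m, then turn right 36°, forward 3.0 m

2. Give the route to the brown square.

blocked — turn right 27°, forward 2.3 m, then turn left 55°, forward 3.6 m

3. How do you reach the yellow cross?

turn left 124°, forward 2.8 m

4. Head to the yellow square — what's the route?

turn left 110°, forward 5.4 m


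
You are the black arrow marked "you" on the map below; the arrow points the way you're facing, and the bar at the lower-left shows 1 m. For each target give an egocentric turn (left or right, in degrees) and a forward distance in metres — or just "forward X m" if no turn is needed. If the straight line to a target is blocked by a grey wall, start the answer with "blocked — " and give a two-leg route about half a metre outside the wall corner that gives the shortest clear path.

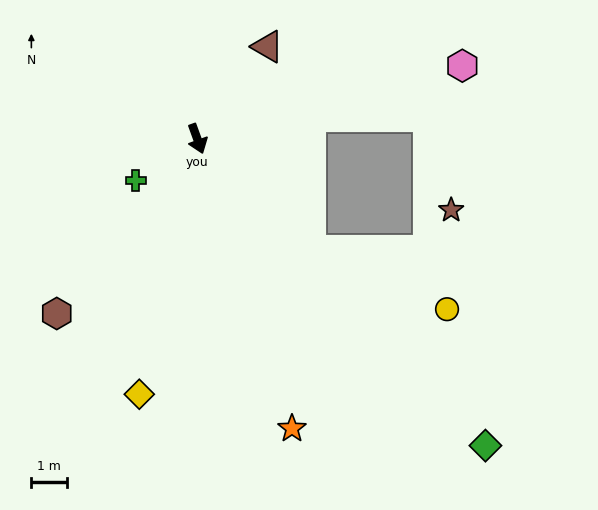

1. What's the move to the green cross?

turn right 76°, forward 2.1 m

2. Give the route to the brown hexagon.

turn right 59°, forward 6.3 m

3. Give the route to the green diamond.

turn left 23°, forward 11.8 m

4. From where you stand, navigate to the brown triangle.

turn left 123°, forward 3.2 m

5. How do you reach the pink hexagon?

turn left 85°, forward 7.7 m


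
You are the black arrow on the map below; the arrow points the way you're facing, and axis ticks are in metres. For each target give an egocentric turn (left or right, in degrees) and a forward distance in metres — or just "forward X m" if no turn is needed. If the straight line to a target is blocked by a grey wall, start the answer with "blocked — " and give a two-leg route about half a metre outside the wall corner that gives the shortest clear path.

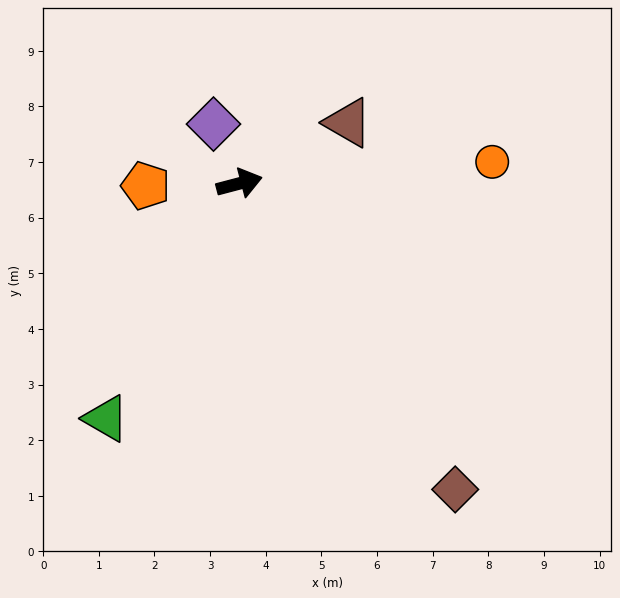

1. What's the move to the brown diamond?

turn right 70°, forward 6.7 m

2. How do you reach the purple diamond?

turn left 99°, forward 1.2 m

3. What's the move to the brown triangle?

turn left 15°, forward 2.2 m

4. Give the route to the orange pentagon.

turn left 167°, forward 1.7 m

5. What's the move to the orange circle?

turn right 10°, forward 4.6 m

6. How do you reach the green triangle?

turn right 134°, forward 4.9 m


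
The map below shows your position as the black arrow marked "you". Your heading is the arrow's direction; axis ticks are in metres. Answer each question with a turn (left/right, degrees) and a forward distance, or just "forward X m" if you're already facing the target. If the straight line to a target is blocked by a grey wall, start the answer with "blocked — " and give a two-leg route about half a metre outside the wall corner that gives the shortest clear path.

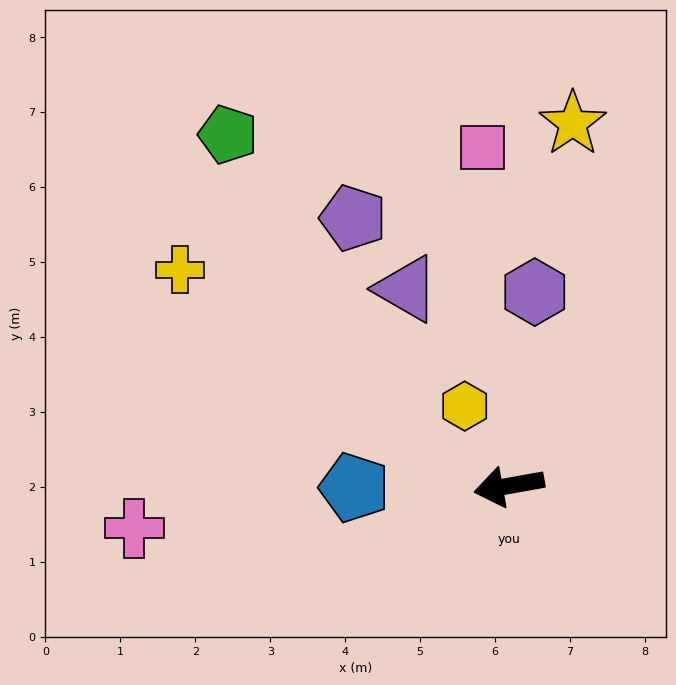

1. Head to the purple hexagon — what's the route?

turn right 108°, forward 2.6 m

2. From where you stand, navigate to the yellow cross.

turn right 43°, forward 5.3 m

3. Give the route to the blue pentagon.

turn right 10°, forward 2.1 m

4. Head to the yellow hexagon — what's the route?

turn right 71°, forward 1.2 m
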